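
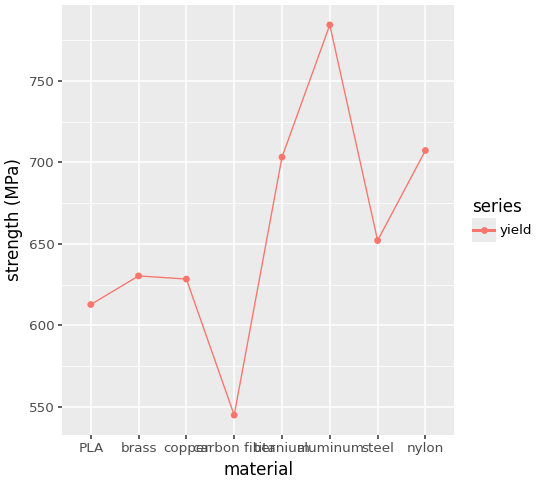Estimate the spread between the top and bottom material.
Max aluminum ≈ 780, min carbon fiber ≈ 540; range ≈ 240.

≈ 240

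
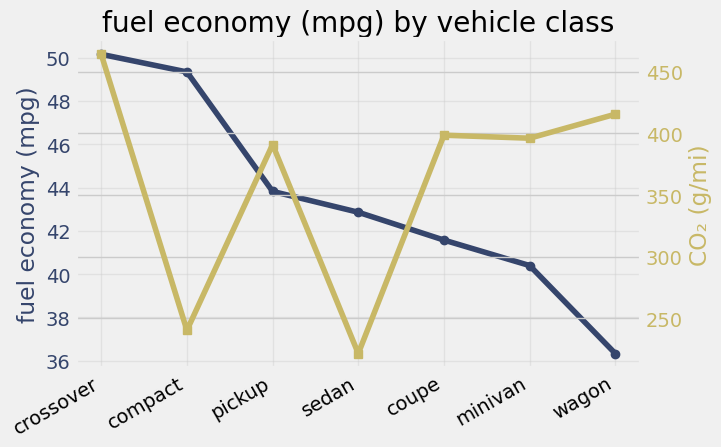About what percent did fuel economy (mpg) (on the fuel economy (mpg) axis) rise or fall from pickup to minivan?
pickup ≈ 44, minivan ≈ 40; (40 − 44) / 44 ≈ -9.1%.

≈ -9.1%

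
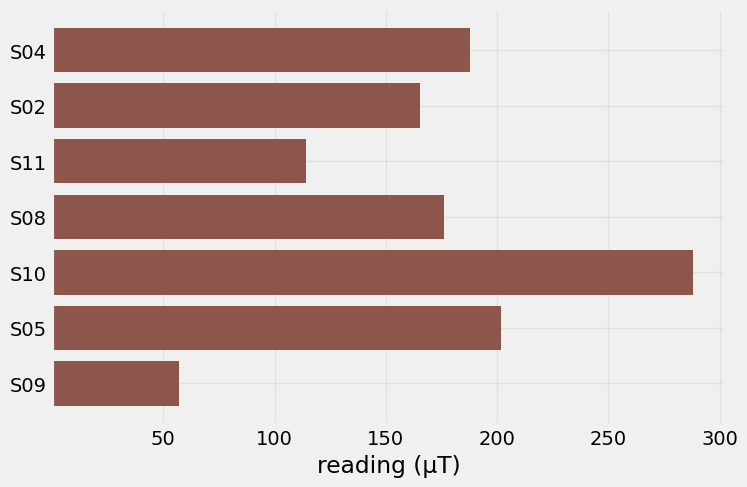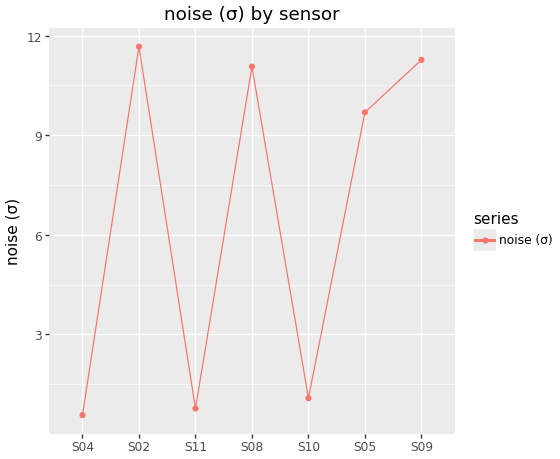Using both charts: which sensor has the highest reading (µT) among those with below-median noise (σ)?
S10

Chart 2 median noise (σ) ≈ 10; below-median sensors: S04, S11, S10. Among those, S10 has the highest reading (µT) (≈ 300).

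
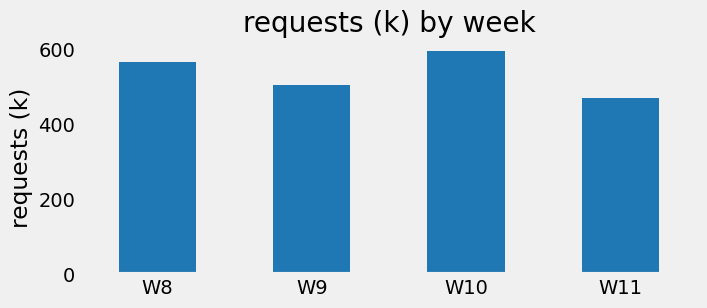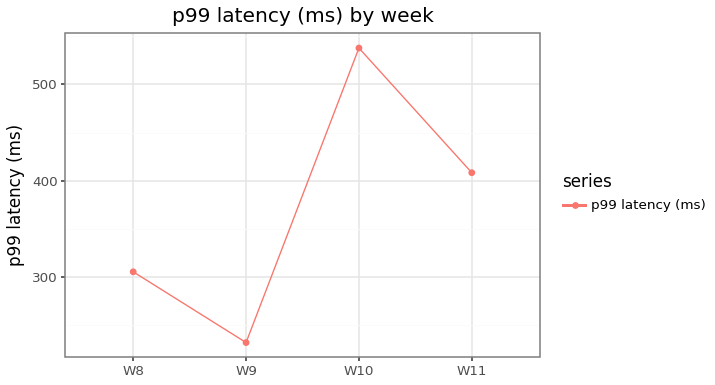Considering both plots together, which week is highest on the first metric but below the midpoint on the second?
W8

Chart 2 median p99 latency (ms) ≈ 350; below-median weeks: W8, W9. Among those, W8 has the highest requests (k) (≈ 600).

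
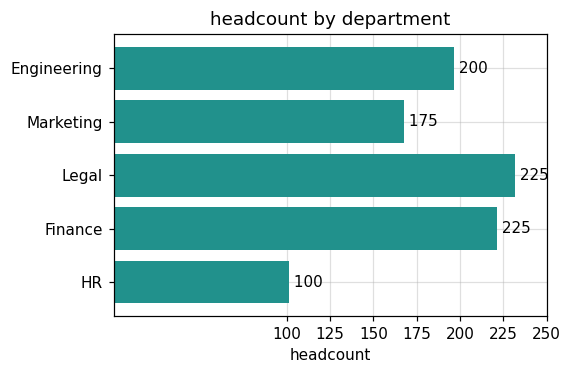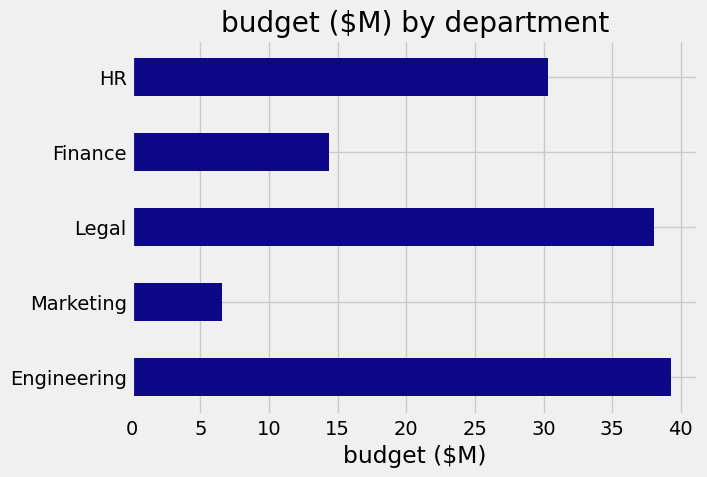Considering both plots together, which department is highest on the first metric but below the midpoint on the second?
Finance

Chart 2 median budget ($M) ≈ 30; below-median departments: Marketing, Finance. Among those, Finance has the highest headcount (≈ 225).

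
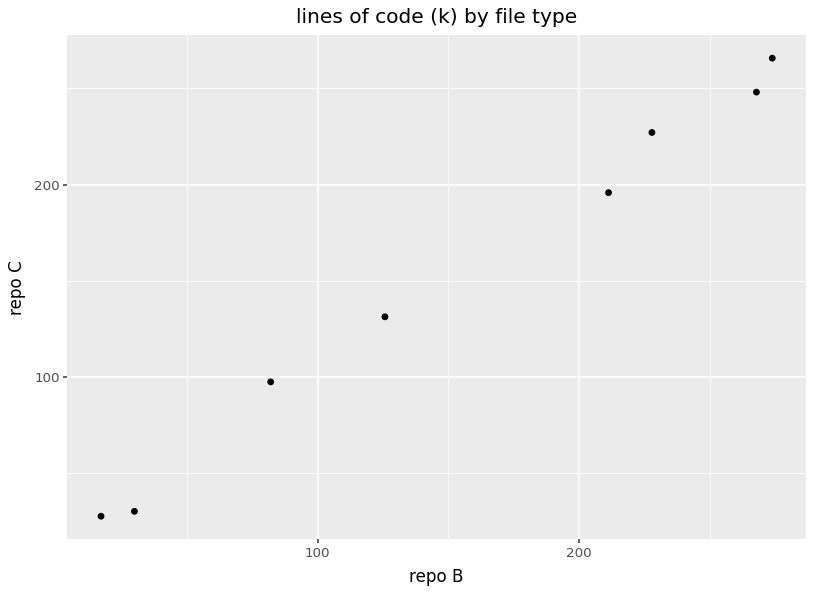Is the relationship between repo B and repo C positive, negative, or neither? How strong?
Points are positively correlated; strong (|r| ≈ 1.0).

positive, strong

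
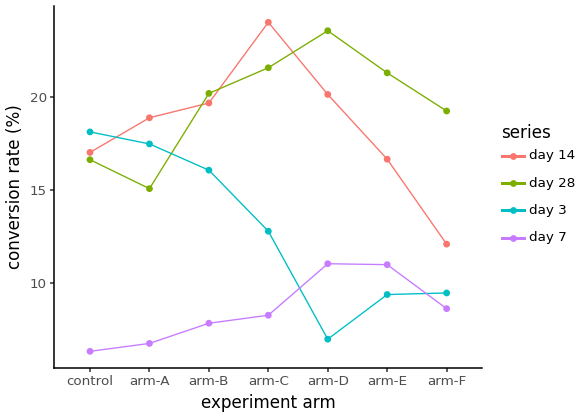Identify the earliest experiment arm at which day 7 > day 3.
arm-D

arm-C: day 7 ≈ 8 vs day 3 ≈ 12 (not yet); arm-D: day 7 ≈ 12 vs day 3 ≈ 8 (first crossover).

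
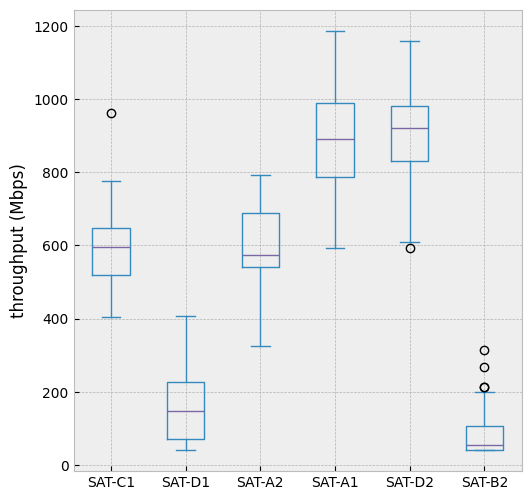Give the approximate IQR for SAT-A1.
Q3 ≈ 1000, Q1 ≈ 800; IQR ≈ 200.

≈ 200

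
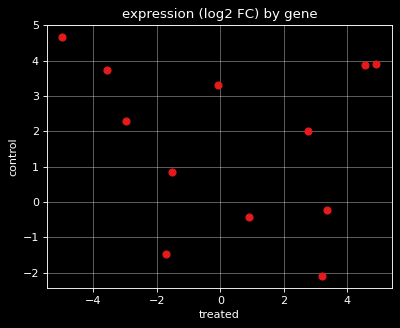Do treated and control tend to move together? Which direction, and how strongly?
no clear correlation

Points are roughly uncorrelated; weak (|r| ≈ 0.2).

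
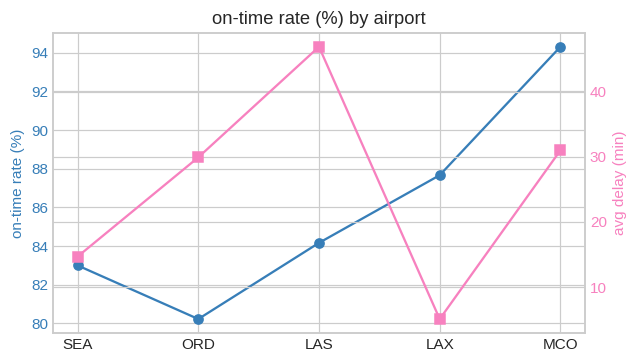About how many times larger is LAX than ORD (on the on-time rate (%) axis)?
≈ 1.1×

LAX ≈ 88, ORD ≈ 80; 88/80 ≈ 1.1.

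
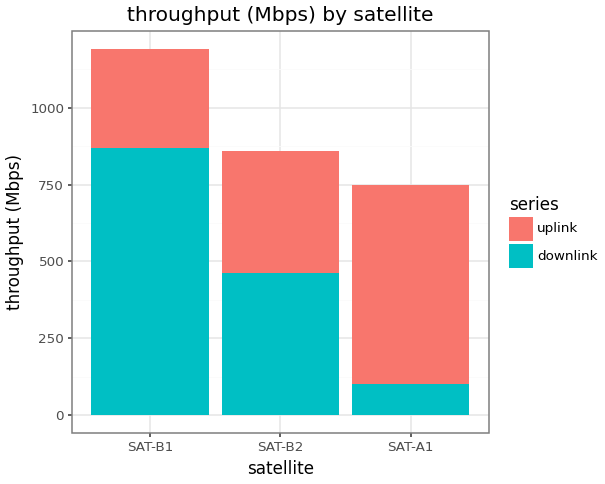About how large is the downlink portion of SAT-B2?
downlink top ≈ 500, bottom ≈ 0; segment ≈ 500.

≈ 500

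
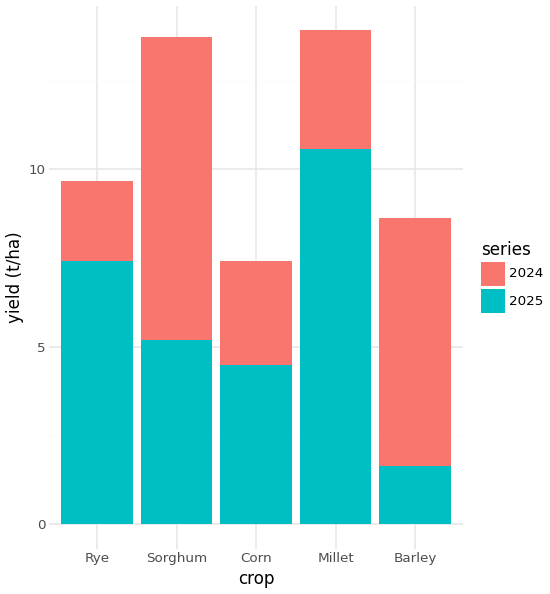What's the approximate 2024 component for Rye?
≈ 2

2024 top ≈ 10, bottom ≈ 8; segment ≈ 2.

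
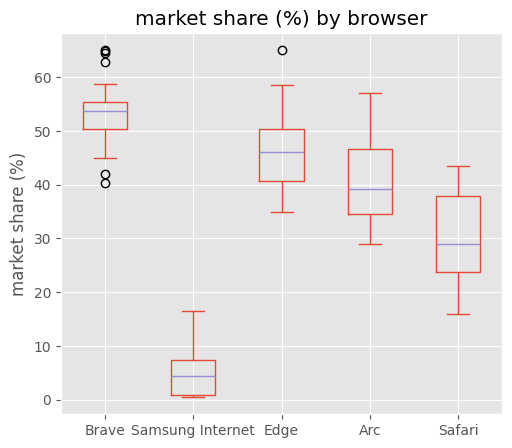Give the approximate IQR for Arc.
Q3 ≈ 45, Q1 ≈ 35; IQR ≈ 10.

≈ 10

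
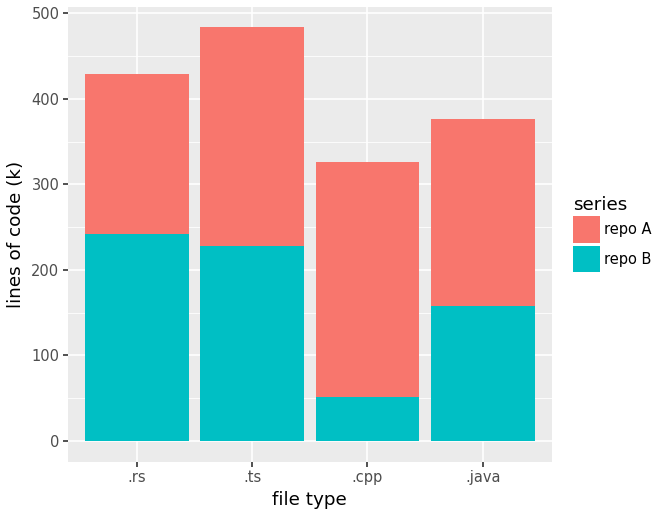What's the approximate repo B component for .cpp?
repo B top ≈ 50, bottom ≈ 0; segment ≈ 50.

≈ 50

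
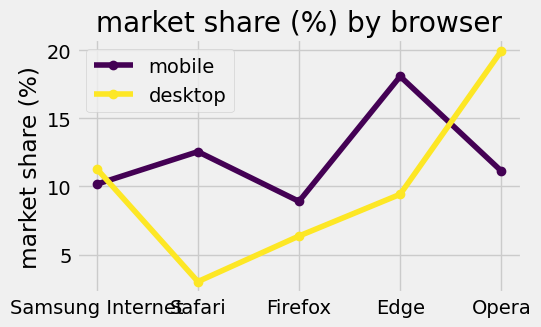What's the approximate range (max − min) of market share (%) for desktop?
≈ 16

Max Opera ≈ 20, min Safari ≈ 4; range ≈ 16.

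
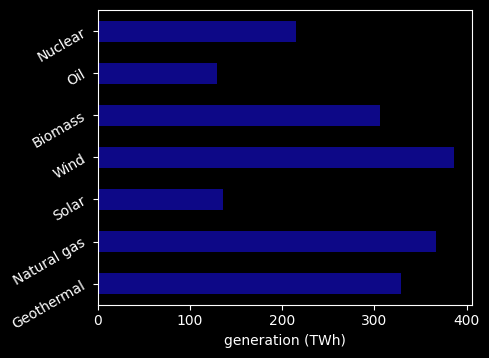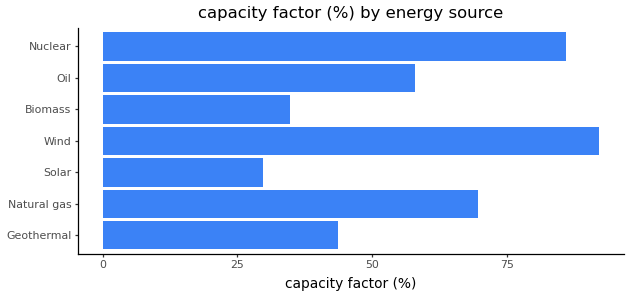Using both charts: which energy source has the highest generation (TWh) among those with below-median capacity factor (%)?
Chart 2 median capacity factor (%) ≈ 60; below-median energy sources: Geothermal, Solar, Biomass. Among those, Geothermal has the highest generation (TWh) (≈ 350).

Geothermal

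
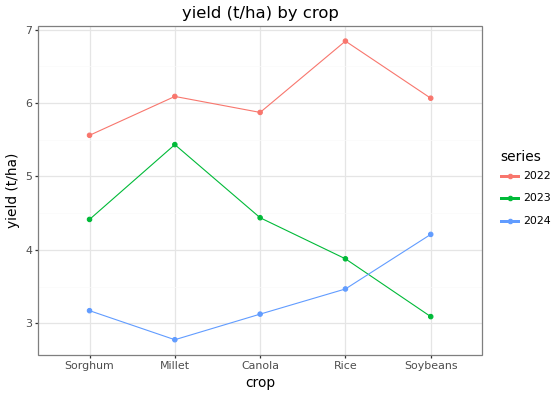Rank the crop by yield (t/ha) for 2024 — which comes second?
Top 3 for 2024: Soybeans ≈ 4.0, Rice ≈ 3.5, Sorghum ≈ 3.0.

Rice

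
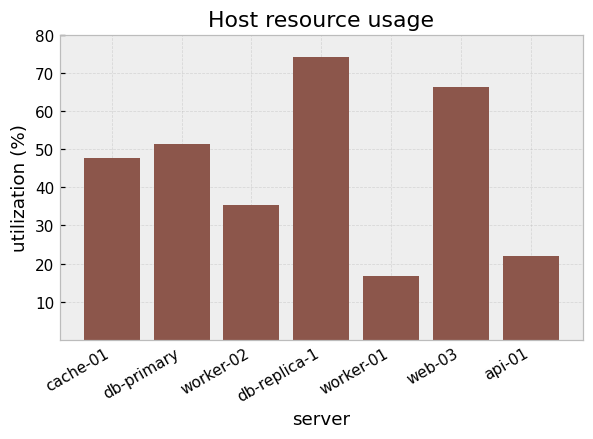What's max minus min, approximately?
≈ 50

Max db-replica-1 ≈ 70, min worker-01 ≈ 20; range ≈ 50.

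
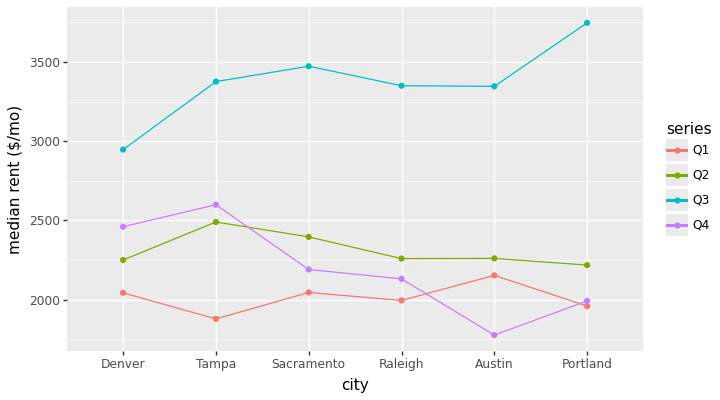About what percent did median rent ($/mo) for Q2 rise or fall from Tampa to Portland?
≈ -8.3%

Tampa ≈ 2400, Portland ≈ 2200; (2200 − 2400) / 2400 ≈ -8.3%.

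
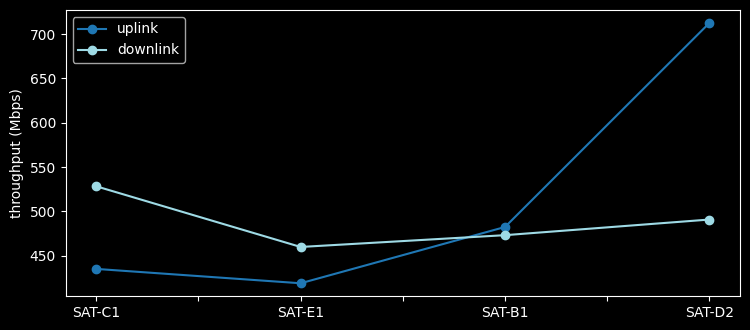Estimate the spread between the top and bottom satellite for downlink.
≈ 75

Max SAT-C1 ≈ 525, min SAT-E1 ≈ 450; range ≈ 75.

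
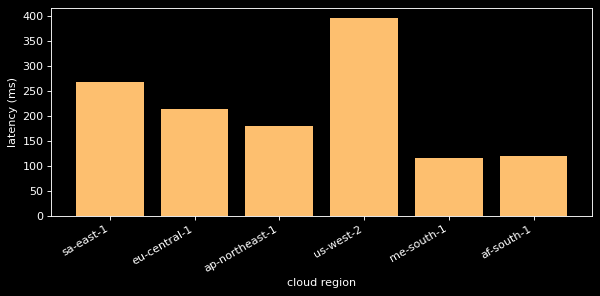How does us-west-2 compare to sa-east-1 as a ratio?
us-west-2 ≈ 400, sa-east-1 ≈ 250; 400/250 ≈ 1.6.

≈ 1.6×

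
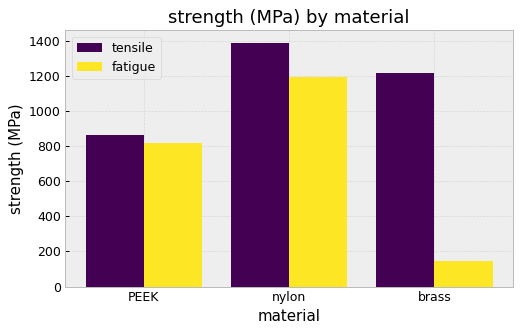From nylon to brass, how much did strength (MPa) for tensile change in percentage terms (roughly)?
≈ -14.3%

nylon ≈ 1400, brass ≈ 1200; (1200 − 1400) / 1400 ≈ -14.3%.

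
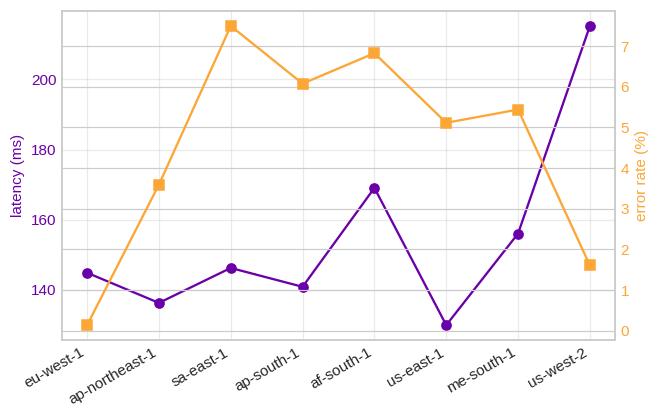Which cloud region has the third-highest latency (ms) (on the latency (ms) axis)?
Top 4 (on the latency (ms) axis): us-west-2 ≈ 220, af-south-1 ≈ 170, me-south-1 ≈ 160, sa-east-1 ≈ 150.

me-south-1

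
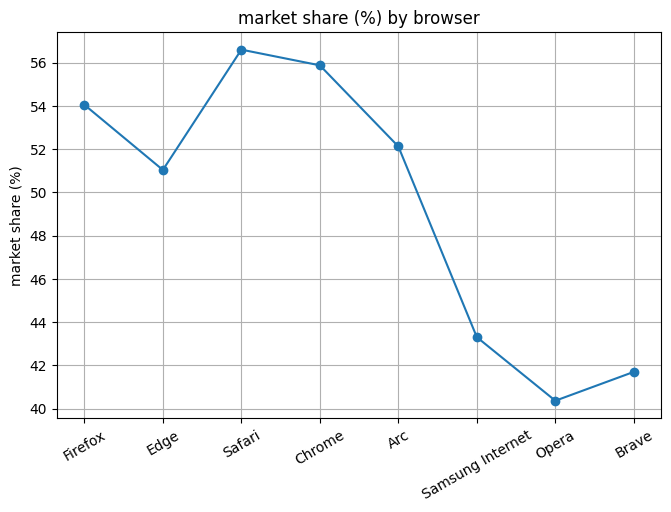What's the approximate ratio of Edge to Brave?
≈ 1.24×

Edge ≈ 52, Brave ≈ 42; 52/42 ≈ 1.24.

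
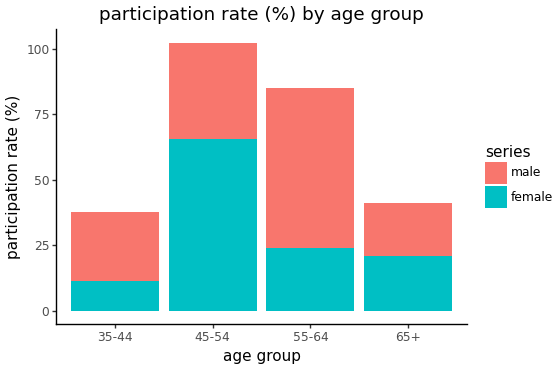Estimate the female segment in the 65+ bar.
female top ≈ 20, bottom ≈ 0; segment ≈ 20.

≈ 20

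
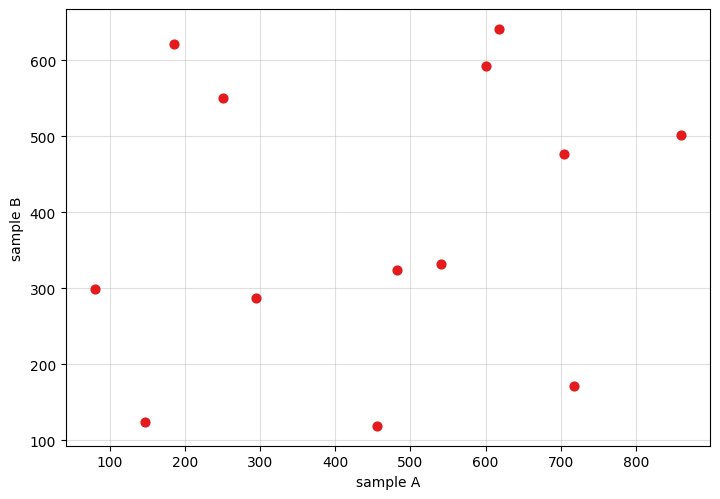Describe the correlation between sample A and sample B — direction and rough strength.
no clear correlation

Points are roughly uncorrelated; weak (|r| ≈ 0.2).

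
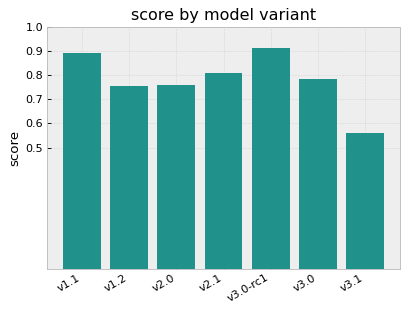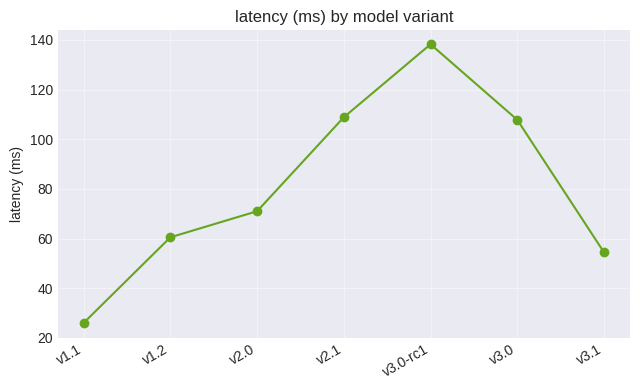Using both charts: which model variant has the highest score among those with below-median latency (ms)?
v1.1

Chart 2 median latency (ms) ≈ 80; below-median model variants: v1.1, v1.2, v3.1. Among those, v1.1 has the highest score (≈ 0.9).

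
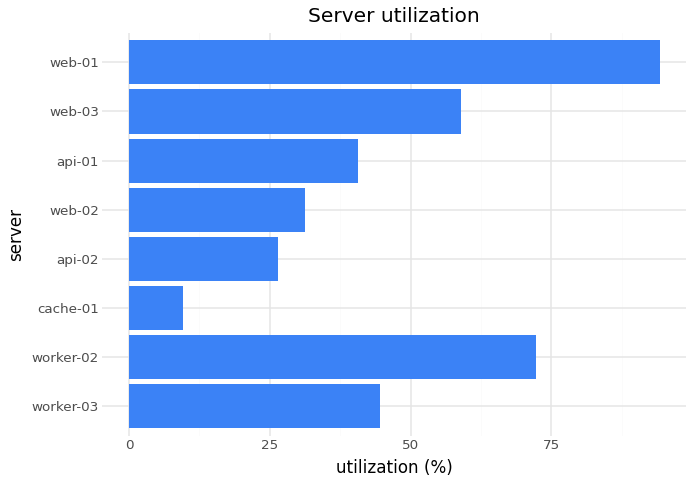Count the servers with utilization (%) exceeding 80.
Above 80: web-01.

1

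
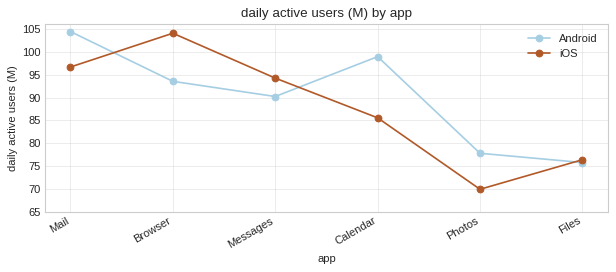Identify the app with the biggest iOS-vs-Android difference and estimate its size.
Calendar, ≈ 15 M

Calendar: iOS ≈ 85, Android ≈ 100 → gap ≈ 15. Next-largest (Browser) is only ≈ 10.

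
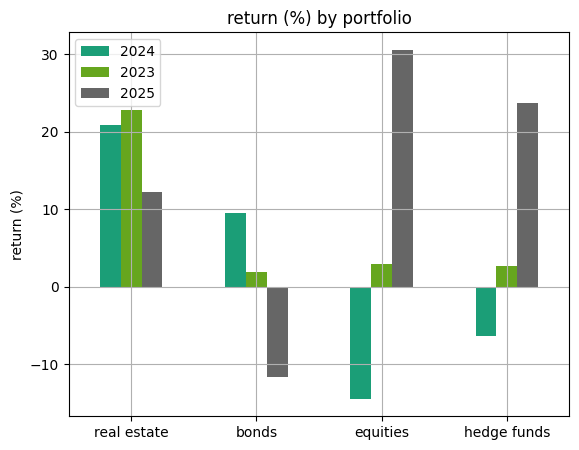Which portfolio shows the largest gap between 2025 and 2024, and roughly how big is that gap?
equities: 2025 ≈ 30, 2024 ≈ -15 → gap ≈ 45. Next-largest (hedge funds) is only ≈ 30.

equities, ≈ 45 %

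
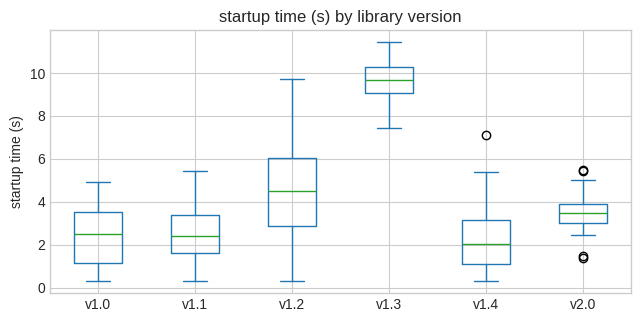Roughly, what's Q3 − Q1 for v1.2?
≈ 3

Q3 ≈ 6, Q1 ≈ 3; IQR ≈ 3.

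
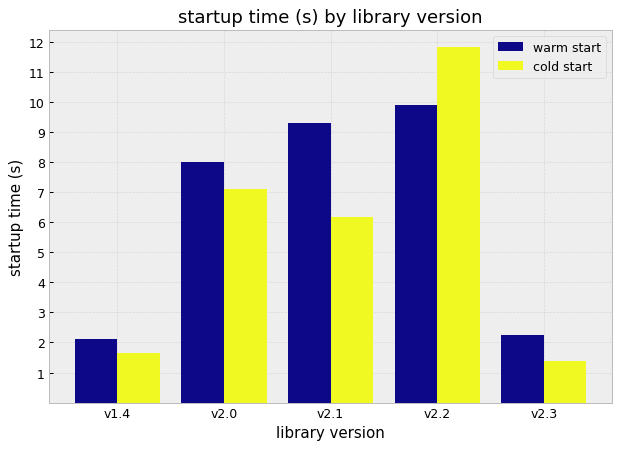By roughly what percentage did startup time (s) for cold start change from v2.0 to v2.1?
v2.0 ≈ 7, v2.1 ≈ 6; (6 − 7) / 7 ≈ -14.3%.

≈ -14.3%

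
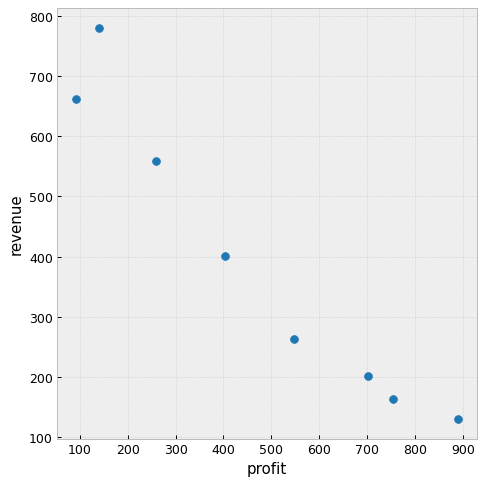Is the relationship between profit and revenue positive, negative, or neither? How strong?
Points are negatively correlated; strong (|r| ≈ 1.0).

negative, strong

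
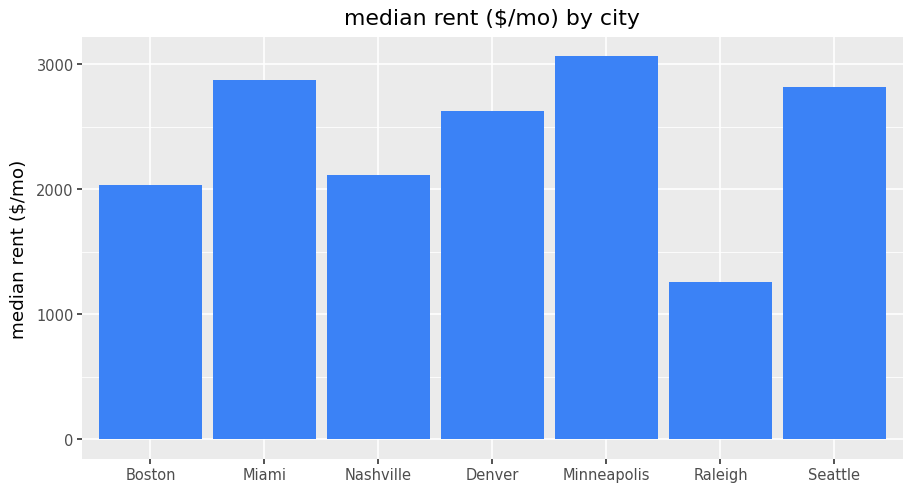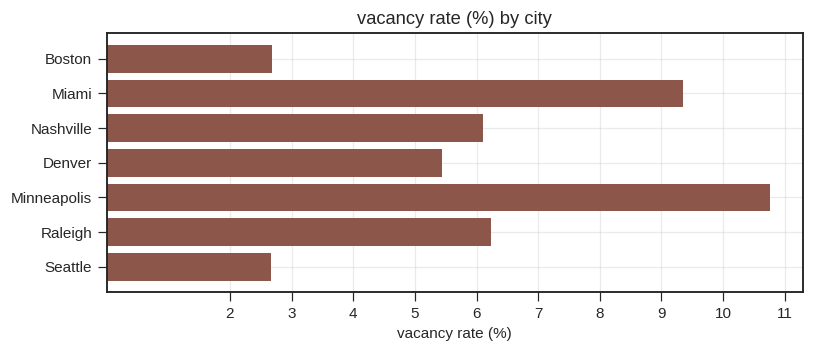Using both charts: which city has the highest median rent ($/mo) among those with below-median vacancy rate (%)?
Seattle

Chart 2 median vacancy rate (%) ≈ 6; below-median cities: Boston, Denver, Seattle. Among those, Seattle has the highest median rent ($/mo) (≈ 3000).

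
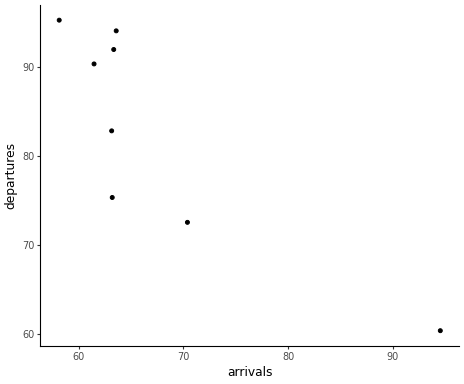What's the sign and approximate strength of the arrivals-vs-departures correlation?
Points are negatively correlated; strong (|r| ≈ 0.8).

negative, strong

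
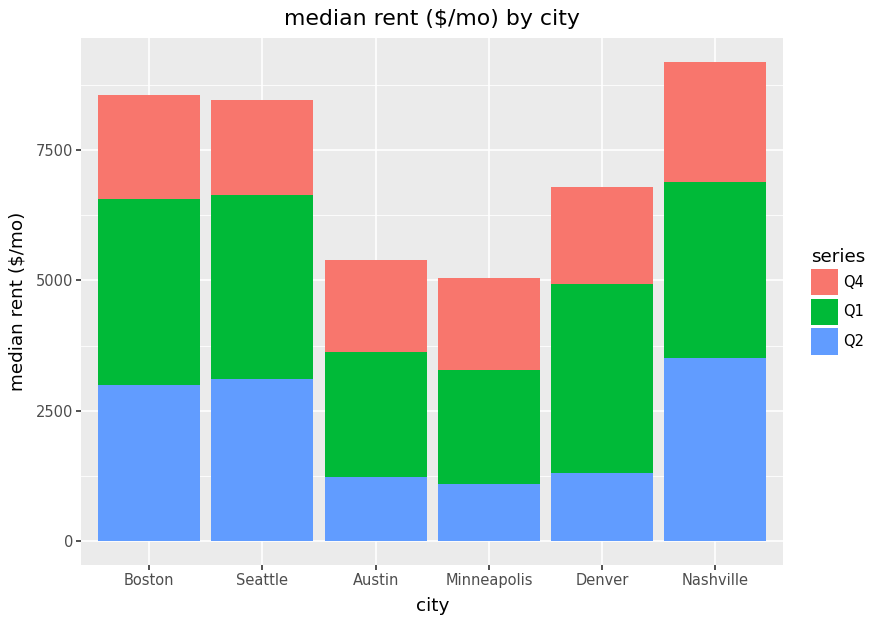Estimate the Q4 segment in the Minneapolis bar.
≈ 2000

Q4 top ≈ 5000, bottom ≈ 3000; segment ≈ 2000.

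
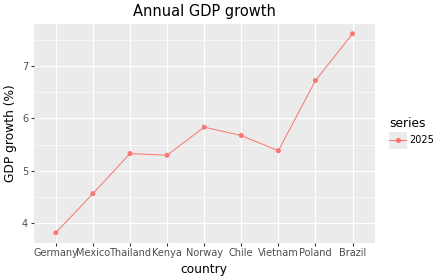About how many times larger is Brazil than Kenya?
≈ 1.36×

Brazil ≈ 7.5, Kenya ≈ 5.5; 7.5/5.5 ≈ 1.36.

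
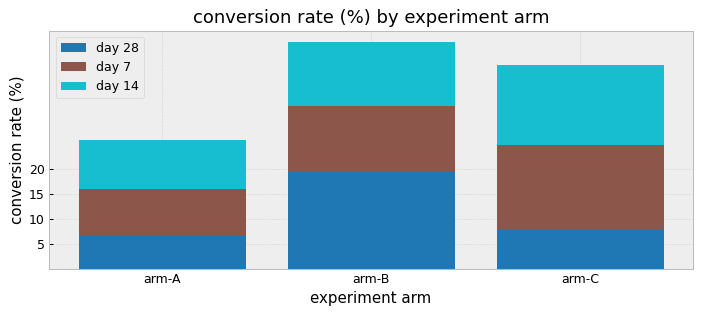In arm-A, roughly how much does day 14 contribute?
day 14 top ≈ 25, bottom ≈ 15; segment ≈ 10.

≈ 10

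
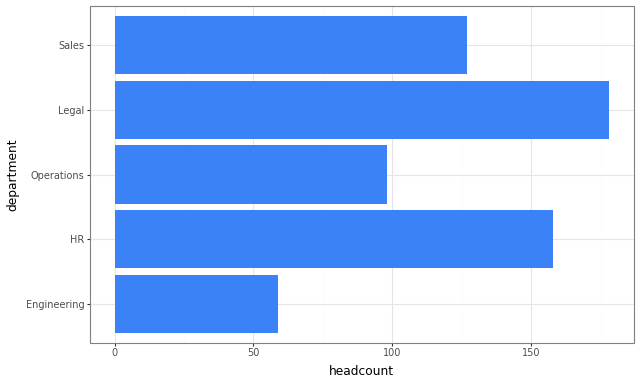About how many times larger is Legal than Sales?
Legal ≈ 180, Sales ≈ 120; 180/120 ≈ 1.5.

≈ 1.5×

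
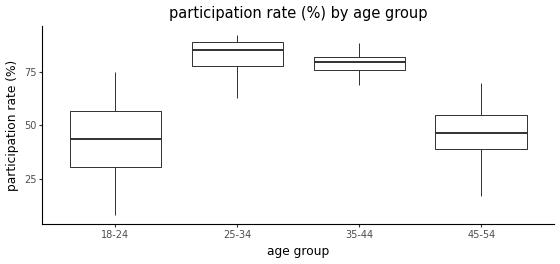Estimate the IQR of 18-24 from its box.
Q3 ≈ 55, Q1 ≈ 30; IQR ≈ 25.

≈ 25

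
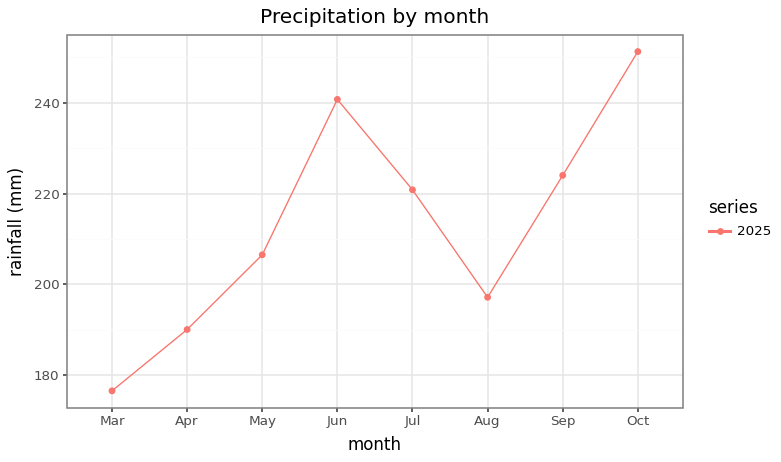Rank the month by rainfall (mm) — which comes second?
Jun

Top 3: Oct ≈ 250, Jun ≈ 240, Sep ≈ 220.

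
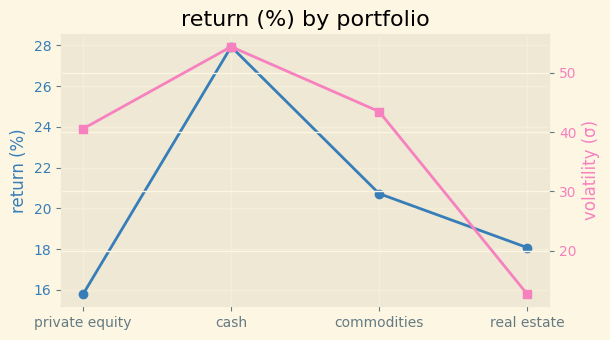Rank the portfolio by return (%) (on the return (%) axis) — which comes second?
commodities

Top 3 (on the return (%) axis): cash ≈ 28, commodities ≈ 20, real estate ≈ 18.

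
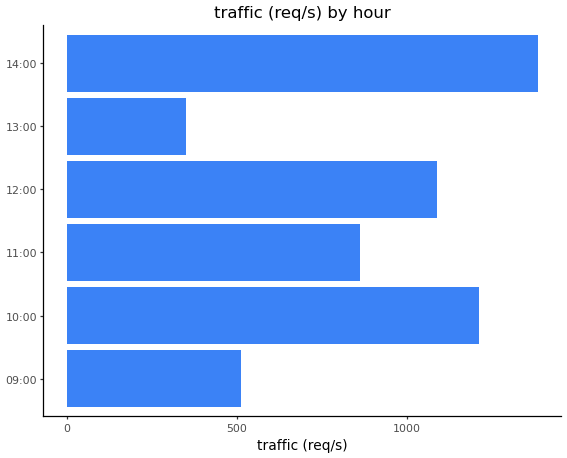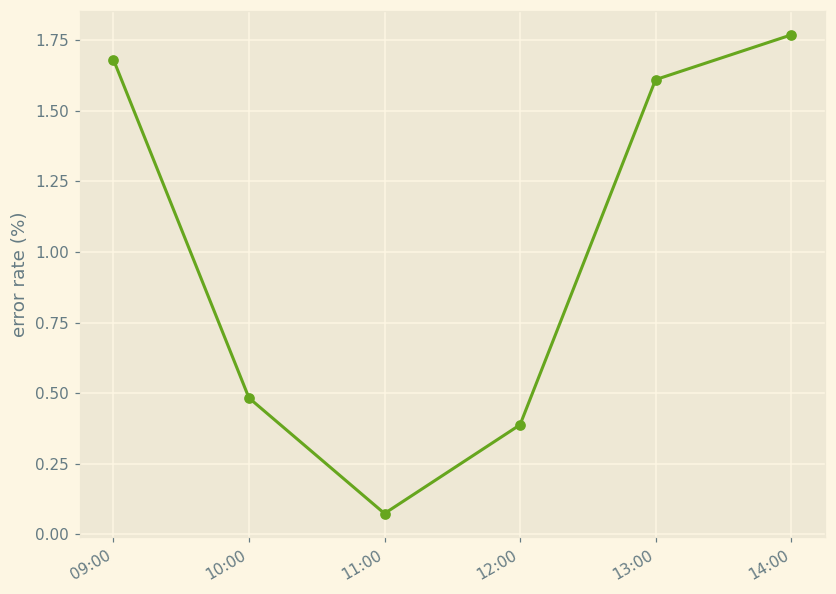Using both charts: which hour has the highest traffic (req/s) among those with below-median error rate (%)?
Chart 2 median error rate (%) ≈ 1; below-median hours: 10:00, 11:00, 12:00. Among those, 10:00 has the highest traffic (req/s) (≈ 1200).

10:00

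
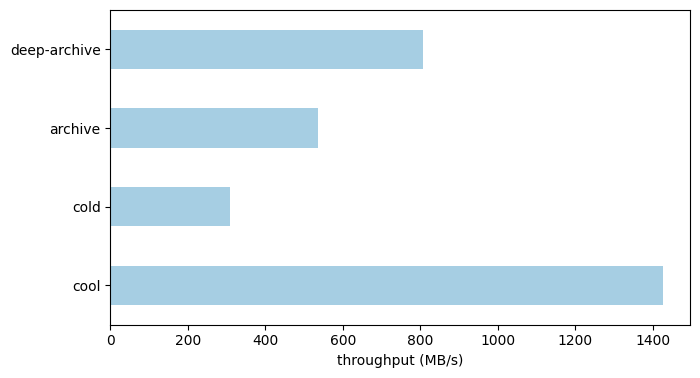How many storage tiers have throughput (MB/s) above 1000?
1

Above 1000: cool.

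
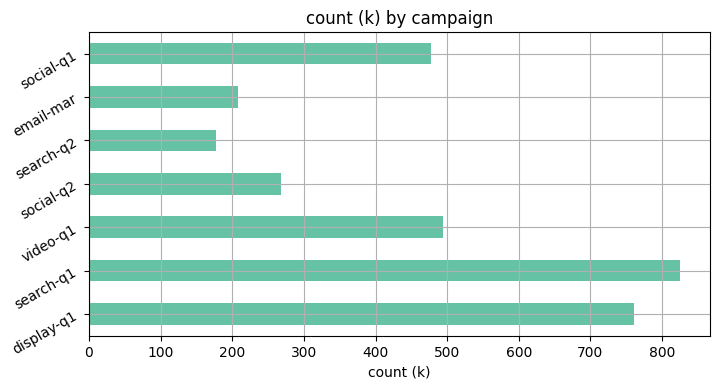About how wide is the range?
Max search-q1 ≈ 800, min search-q2 ≈ 200; range ≈ 600.

≈ 600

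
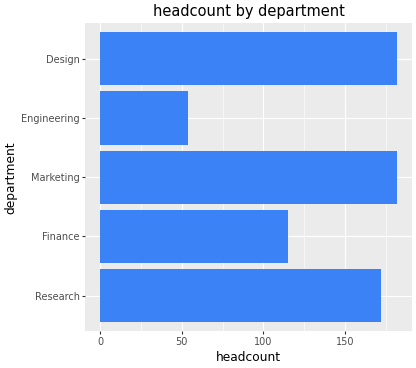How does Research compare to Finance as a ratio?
≈ 1.5×

Research ≈ 180, Finance ≈ 120; 180/120 ≈ 1.5.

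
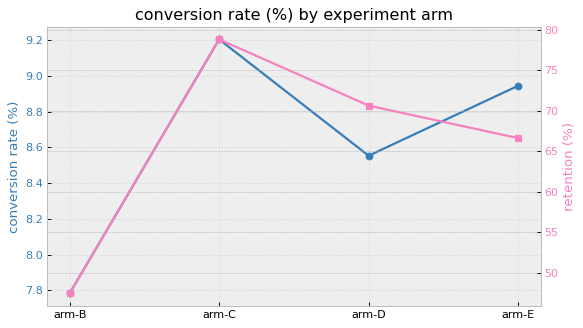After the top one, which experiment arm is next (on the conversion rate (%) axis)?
arm-E

Top 3 (on the conversion rate (%) axis): arm-C ≈ 9.2, arm-E ≈ 9.0, arm-D ≈ 8.6.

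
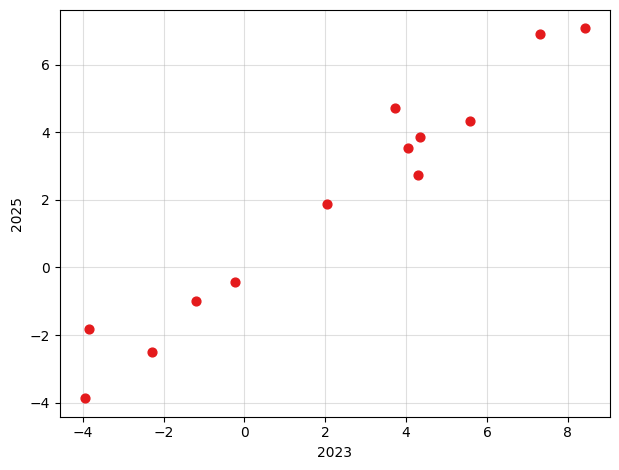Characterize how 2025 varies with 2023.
Points are positively correlated; strong (|r| ≈ 1.0).

positive, strong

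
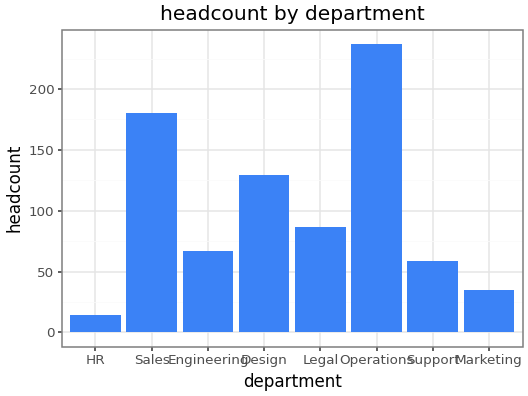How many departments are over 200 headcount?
Above 200: Operations.

1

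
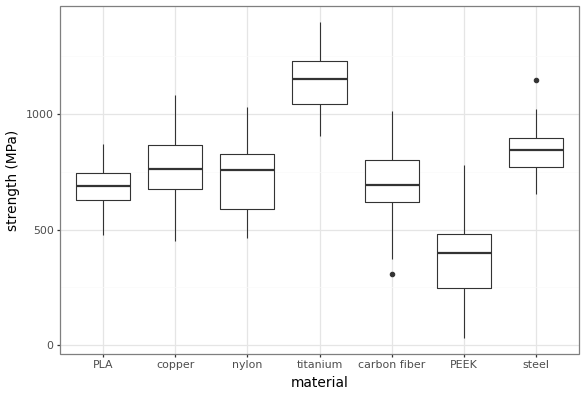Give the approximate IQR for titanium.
Q3 ≈ 1200, Q1 ≈ 1000; IQR ≈ 200.

≈ 200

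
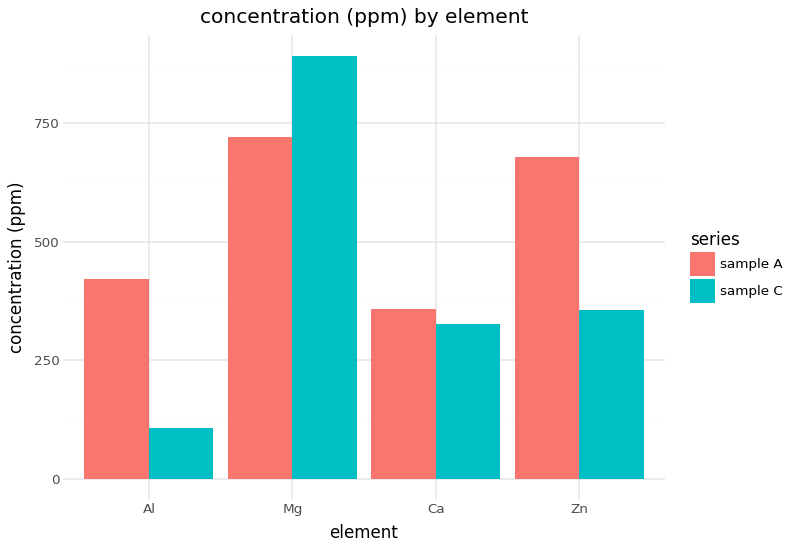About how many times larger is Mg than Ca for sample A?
Mg ≈ 700, Ca ≈ 400; 700/400 ≈ 1.75.

≈ 1.75×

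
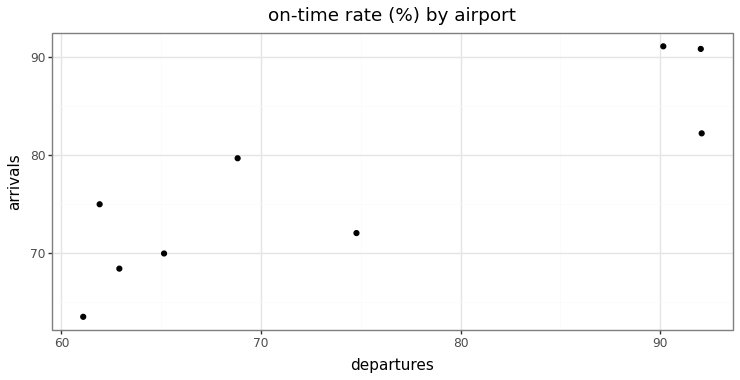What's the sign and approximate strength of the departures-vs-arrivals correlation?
Points are positively correlated; strong (|r| ≈ 0.9).

positive, strong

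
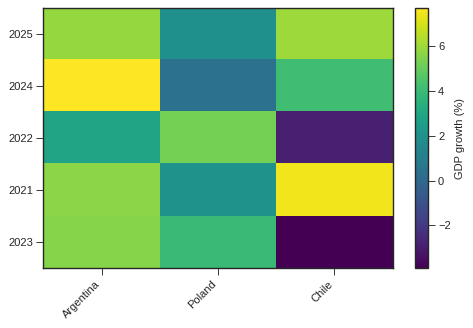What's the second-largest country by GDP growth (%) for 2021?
Top 3 for 2021: Chile ≈ 7, Argentina ≈ 6, Poland ≈ 2.

Argentina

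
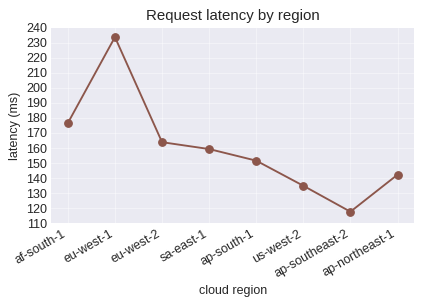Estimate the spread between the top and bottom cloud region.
≈ 110

Max eu-west-1 ≈ 230, min ap-southeast-2 ≈ 120; range ≈ 110.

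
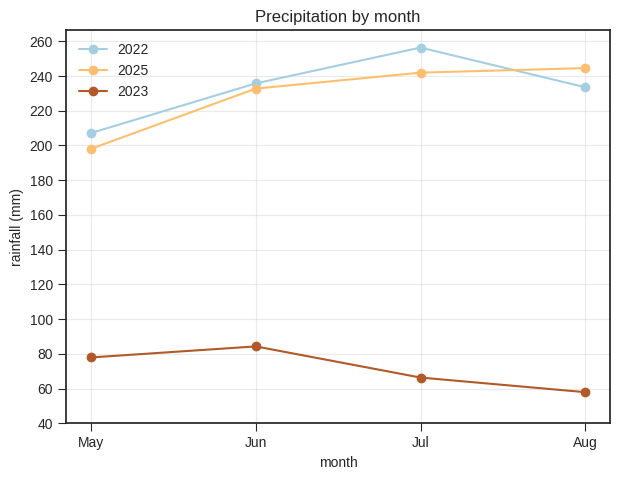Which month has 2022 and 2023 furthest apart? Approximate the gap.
Jul, ≈ 200 mm

Jul: 2022 ≈ 260, 2023 ≈ 60 → gap ≈ 200. Next-largest (Aug) is only ≈ 180.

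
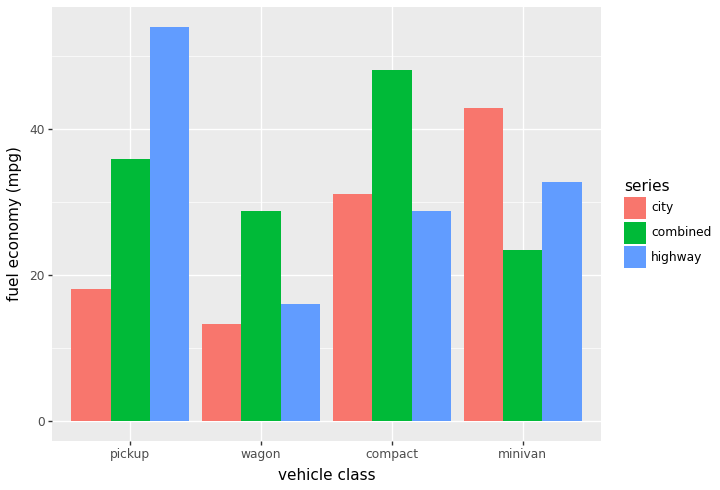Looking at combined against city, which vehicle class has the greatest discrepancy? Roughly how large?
minivan: combined ≈ 25, city ≈ 45 → gap ≈ 20. Next-largest (pickup) is only ≈ 15.

minivan, ≈ 20 mpg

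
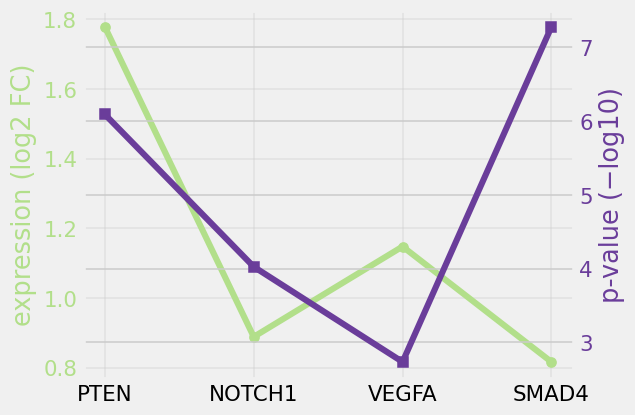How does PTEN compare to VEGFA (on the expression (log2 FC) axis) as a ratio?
≈ 1.64×

PTEN ≈ 1.8, VEGFA ≈ 1.1; 1.8/1.1 ≈ 1.64.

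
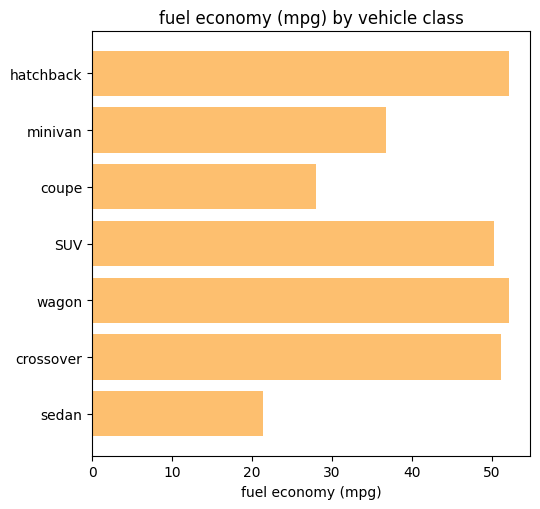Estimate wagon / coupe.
wagon ≈ 50, coupe ≈ 30; 50/30 ≈ 1.67.

≈ 1.67×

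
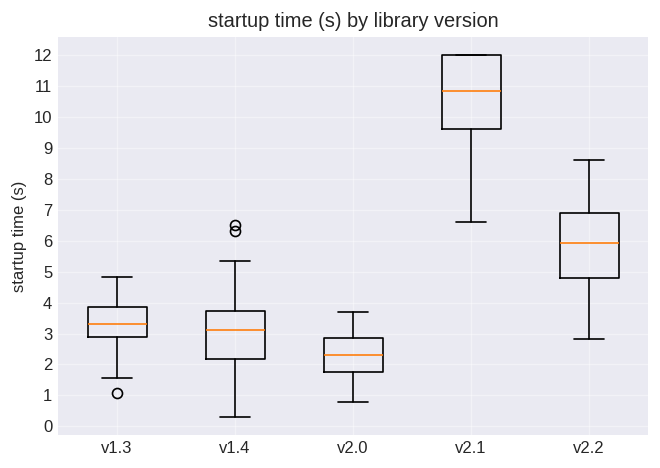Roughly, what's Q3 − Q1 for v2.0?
Q3 ≈ 3, Q1 ≈ 2; IQR ≈ 1.

≈ 1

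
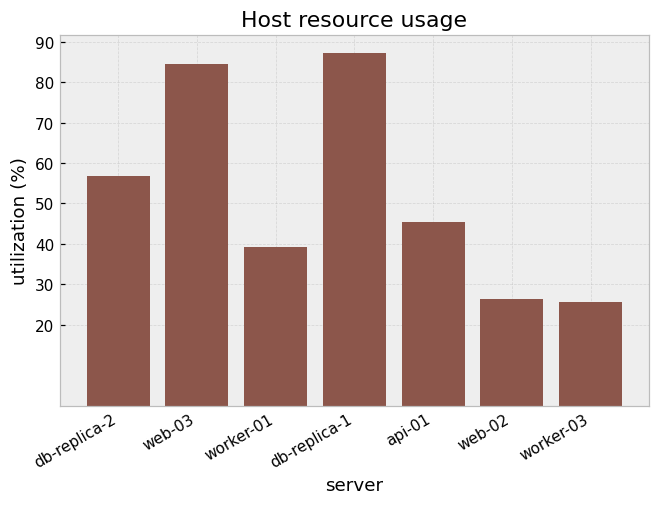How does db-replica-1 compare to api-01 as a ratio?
db-replica-1 ≈ 90, api-01 ≈ 50; 90/50 ≈ 1.8.

≈ 1.8×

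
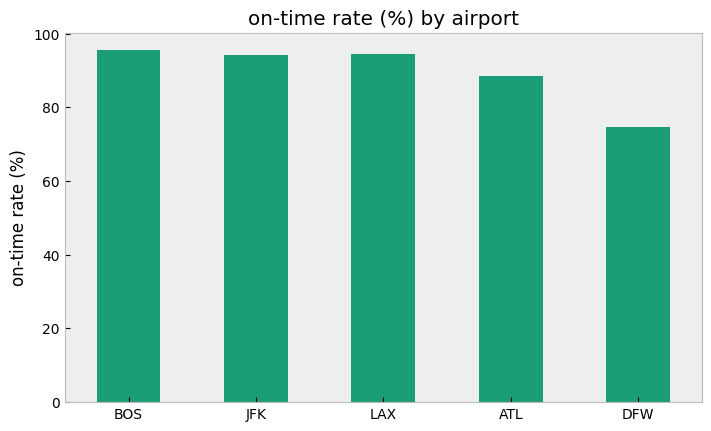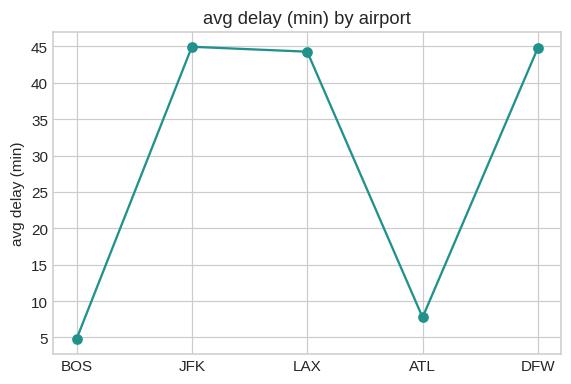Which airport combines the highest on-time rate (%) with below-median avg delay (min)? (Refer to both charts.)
BOS

Chart 2 median avg delay (min) ≈ 45; below-median airports: BOS, ATL. Among those, BOS has the highest on-time rate (%) (≈ 100).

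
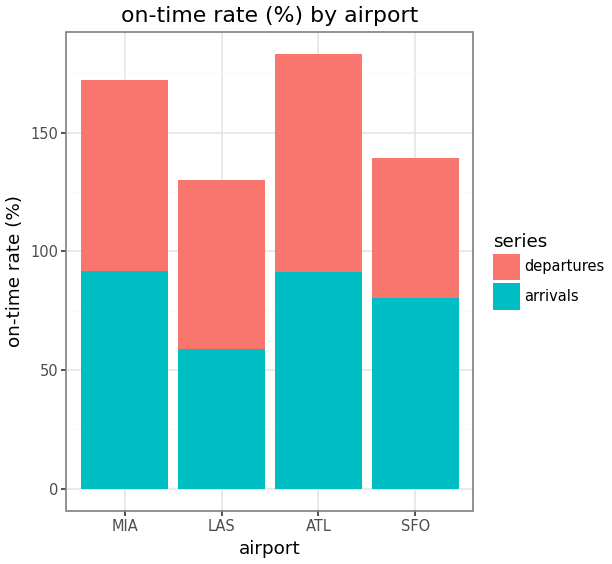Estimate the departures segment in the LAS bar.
≈ 80

departures top ≈ 140, bottom ≈ 60; segment ≈ 80.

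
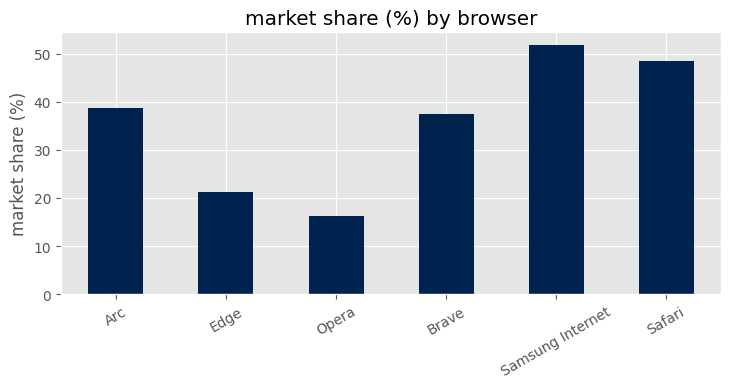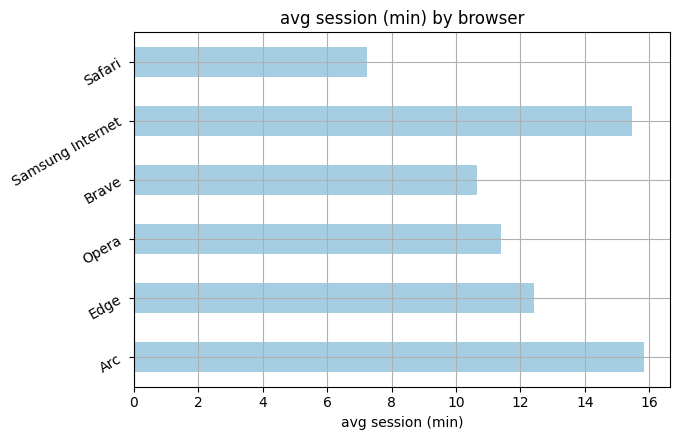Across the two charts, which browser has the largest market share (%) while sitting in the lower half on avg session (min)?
Safari

Chart 2 median avg session (min) ≈ 12; below-median browsers: Opera, Brave, Safari. Among those, Safari has the highest market share (%) (≈ 50).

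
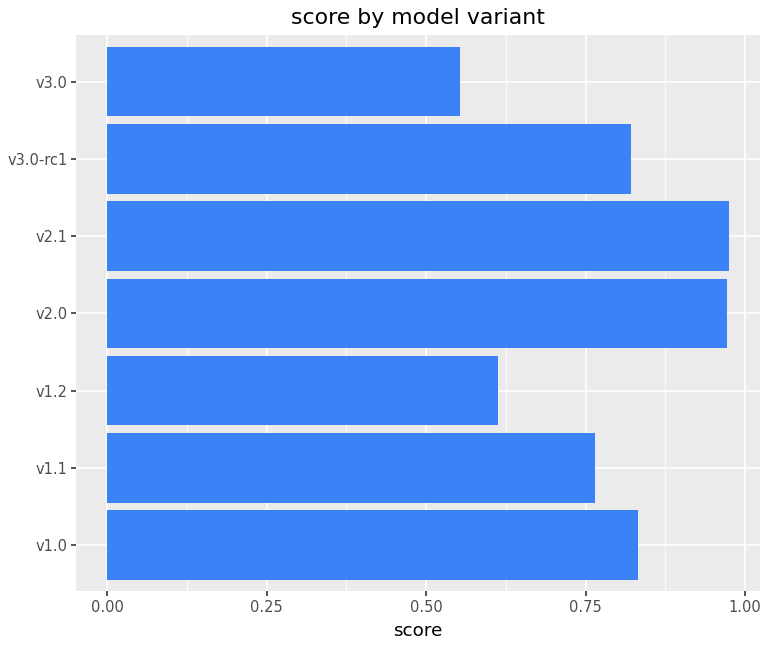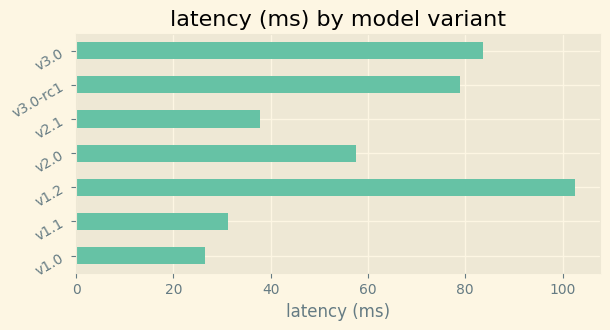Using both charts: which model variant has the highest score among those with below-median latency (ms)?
Chart 2 median latency (ms) ≈ 60; below-median model variants: v1.0, v1.1, v2.1. Among those, v2.1 has the highest score (≈ 1).

v2.1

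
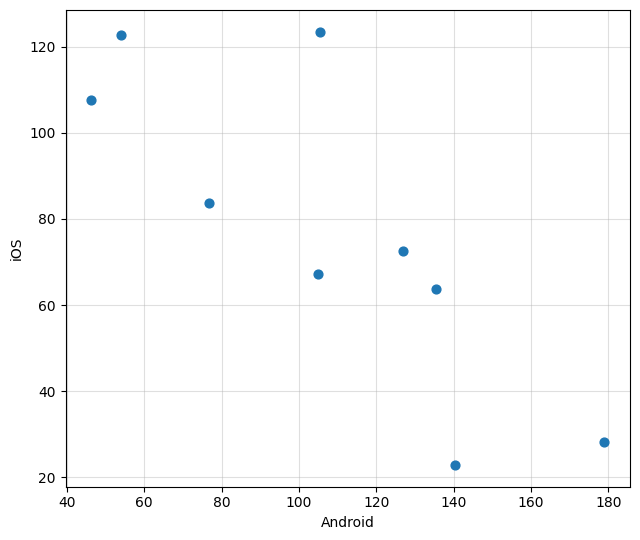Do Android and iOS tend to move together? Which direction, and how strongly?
negative, strong

Points are negatively correlated; strong (|r| ≈ 0.8).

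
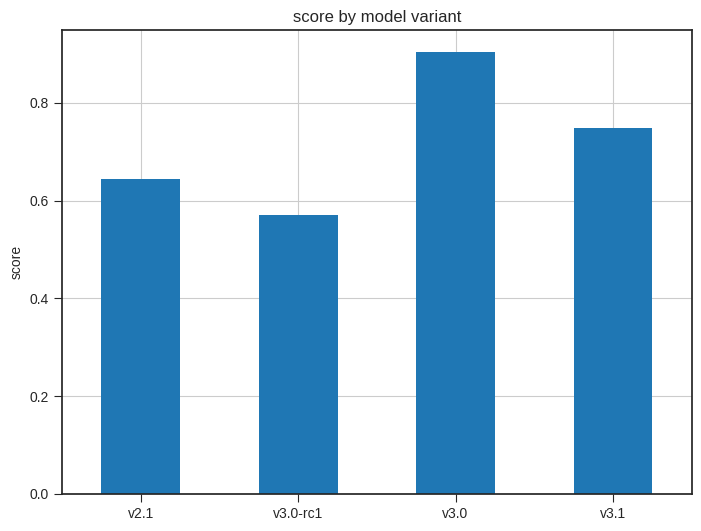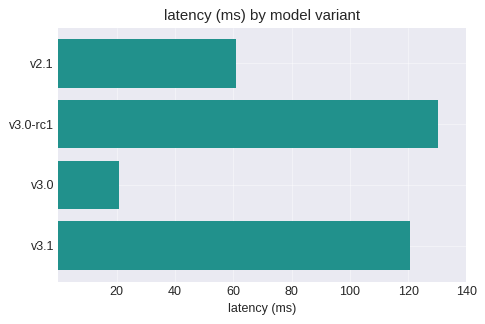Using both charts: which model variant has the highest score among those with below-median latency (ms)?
v3.0

Chart 2 median latency (ms) ≈ 100; below-median model variants: v2.1, v3.0. Among those, v3.0 has the highest score (≈ 0.9).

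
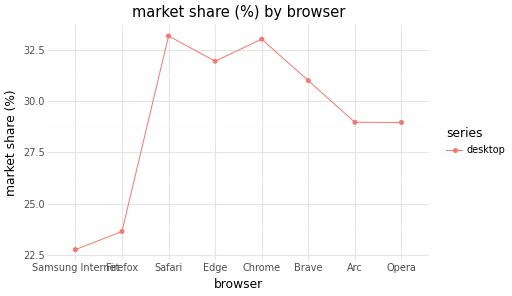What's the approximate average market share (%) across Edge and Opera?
≈ 30

(32 + 29) / 2 ≈ 30.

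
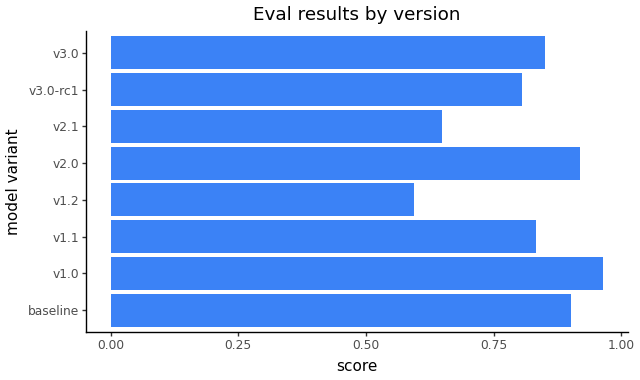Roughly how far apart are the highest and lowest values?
≈ 0.4

Max v1.0 ≈ 1.0, min v1.2 ≈ 0.6; range ≈ 0.4.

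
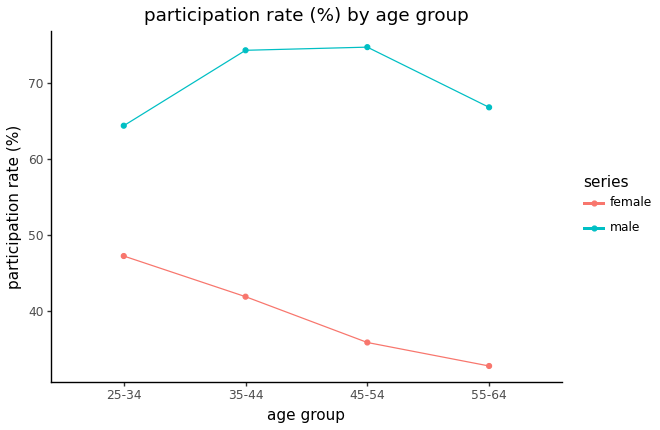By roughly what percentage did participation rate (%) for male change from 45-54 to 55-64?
45-54 ≈ 75, 55-64 ≈ 65; (65 − 75) / 75 ≈ -13.3%.

≈ -13.3%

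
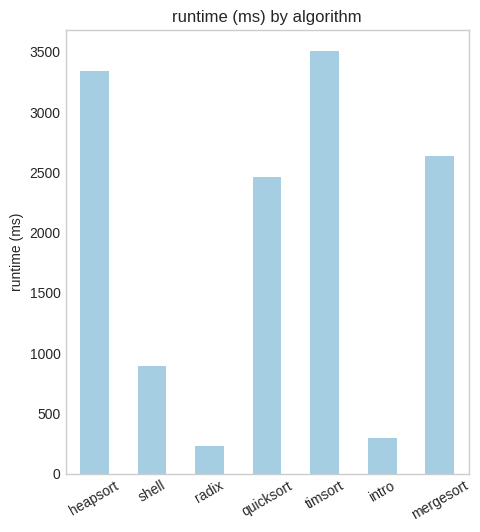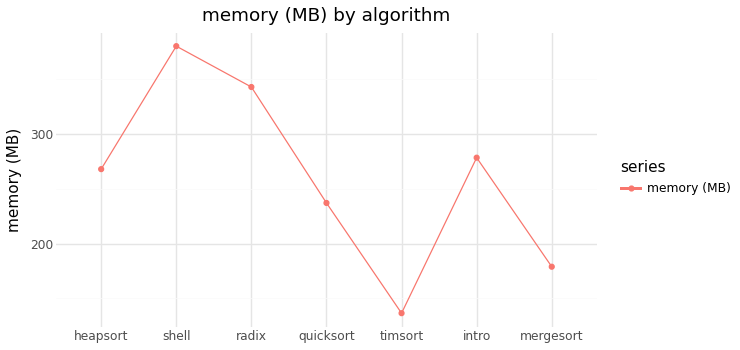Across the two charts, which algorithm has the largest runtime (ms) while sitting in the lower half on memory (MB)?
timsort

Chart 2 median memory (MB) ≈ 250; below-median algorithms: quicksort, timsort, mergesort. Among those, timsort has the highest runtime (ms) (≈ 3500).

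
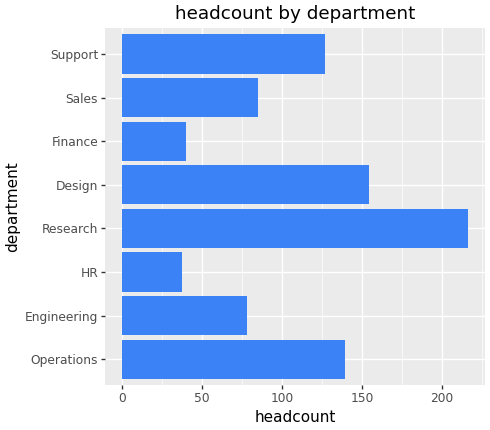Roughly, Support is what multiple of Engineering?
≈ 1.5×

Support ≈ 120, Engineering ≈ 80; 120/80 ≈ 1.5.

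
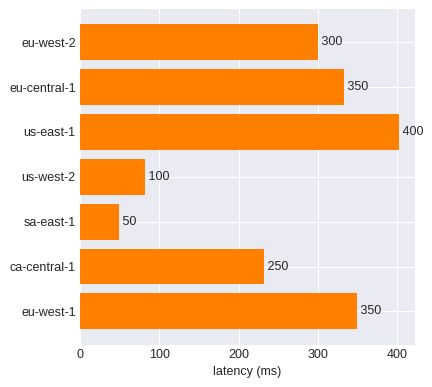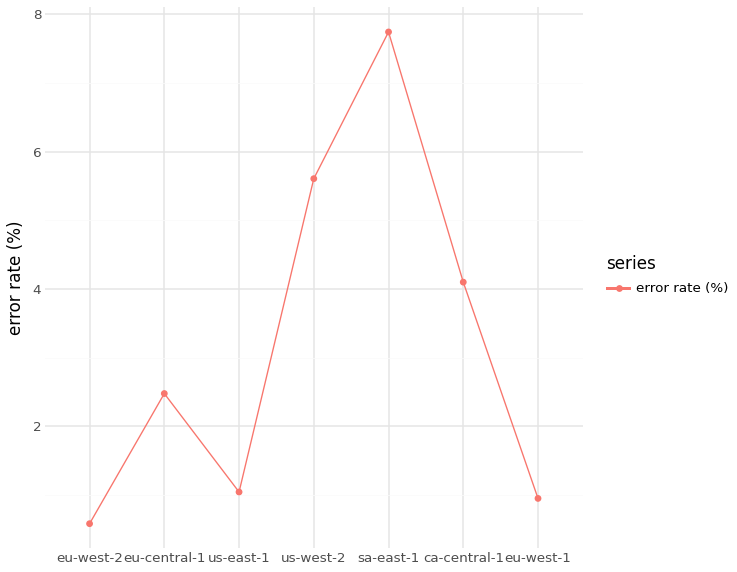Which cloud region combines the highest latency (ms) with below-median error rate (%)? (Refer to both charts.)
Chart 2 median error rate (%) ≈ 2; below-median cloud regions: eu-west-2, us-east-1, eu-west-1. Among those, us-east-1 has the highest latency (ms) (≈ 400).

us-east-1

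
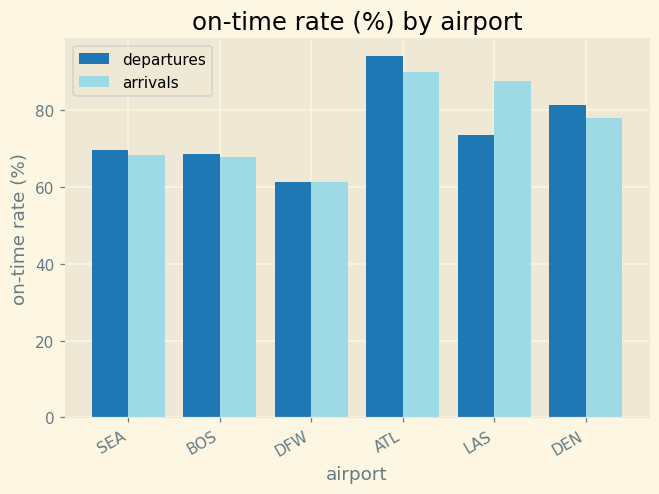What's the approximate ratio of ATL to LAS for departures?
ATL ≈ 90, LAS ≈ 70; 90/70 ≈ 1.29.

≈ 1.29×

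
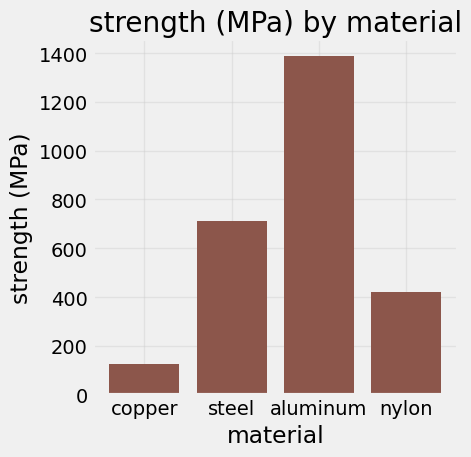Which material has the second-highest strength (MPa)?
steel

Top 3: aluminum ≈ 1400, steel ≈ 800, nylon ≈ 400.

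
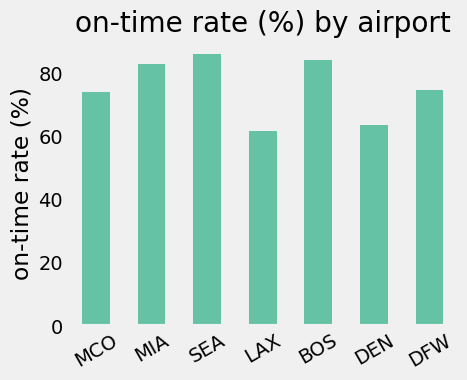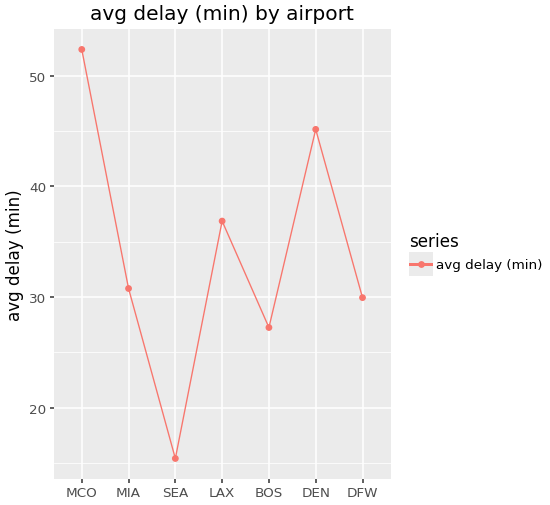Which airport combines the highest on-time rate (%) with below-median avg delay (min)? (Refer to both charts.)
SEA

Chart 2 median avg delay (min) ≈ 30; below-median airports: SEA, BOS, DFW. Among those, SEA has the highest on-time rate (%) (≈ 90).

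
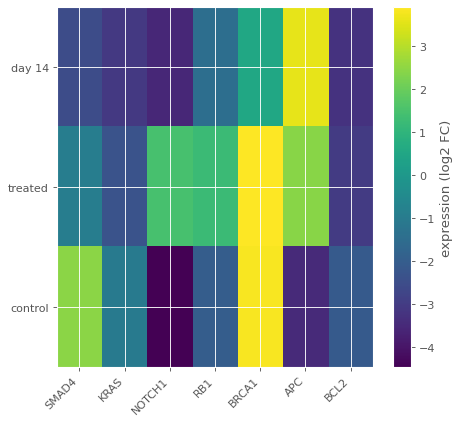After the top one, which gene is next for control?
Top 3 for control: BRCA1 ≈ 4, SMAD4 ≈ 2, KRAS ≈ -1.

SMAD4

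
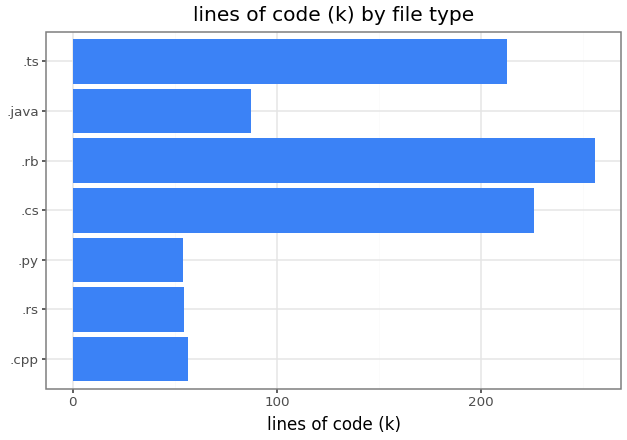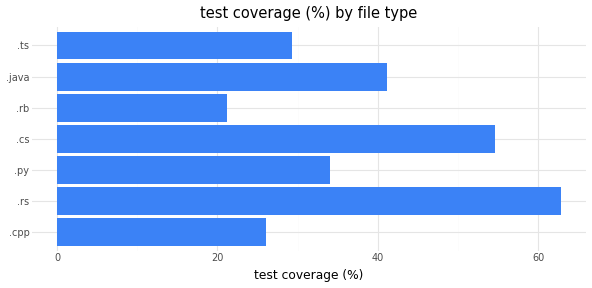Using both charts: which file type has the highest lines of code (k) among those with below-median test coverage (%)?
.rb

Chart 2 median test coverage (%) ≈ 30; below-median file types: .cpp, .rb, .ts. Among those, .rb has the highest lines of code (k) (≈ 250).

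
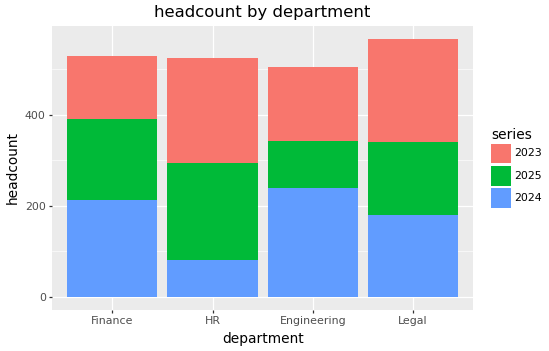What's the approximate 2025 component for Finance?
≈ 200

2025 top ≈ 400, bottom ≈ 200; segment ≈ 200.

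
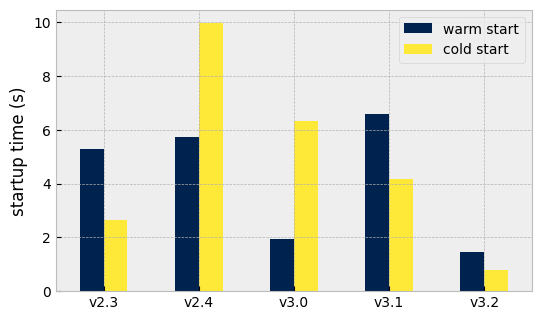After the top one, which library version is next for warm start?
Top 3 for warm start: v3.1 ≈ 7, v2.4 ≈ 6, v2.3 ≈ 5.

v2.4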